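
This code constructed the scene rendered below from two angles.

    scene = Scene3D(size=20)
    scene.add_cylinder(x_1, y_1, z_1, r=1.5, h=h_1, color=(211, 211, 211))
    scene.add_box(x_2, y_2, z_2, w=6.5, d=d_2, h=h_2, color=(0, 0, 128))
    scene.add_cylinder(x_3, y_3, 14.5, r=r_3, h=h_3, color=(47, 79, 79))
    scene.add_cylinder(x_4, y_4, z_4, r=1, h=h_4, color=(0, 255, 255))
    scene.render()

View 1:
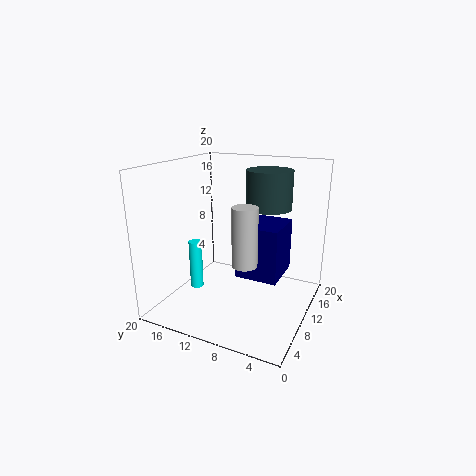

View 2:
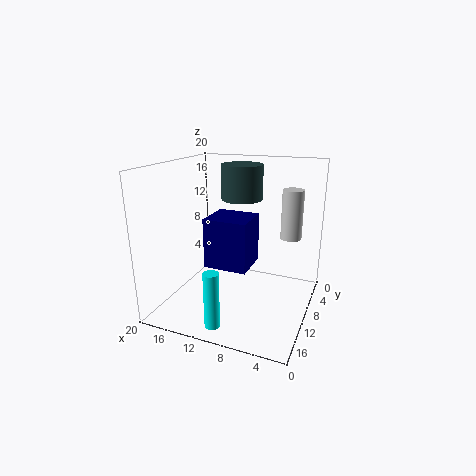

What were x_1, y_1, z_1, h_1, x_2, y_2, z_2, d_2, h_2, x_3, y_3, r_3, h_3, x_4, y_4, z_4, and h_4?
x_1 = 3.5; y_1 = 6; z_1 = 9.5; h_1 = 7; x_2 = 9; y_2 = 4; z_2 = 4.5; d_2 = 6; h_2 = 7.5; x_3 = 11; y_3 = 6; r_3 = 3; h_3 = 5; x_4 = 10.5; y_4 = 17.5; z_4 = 0.5; h_4 = 7.5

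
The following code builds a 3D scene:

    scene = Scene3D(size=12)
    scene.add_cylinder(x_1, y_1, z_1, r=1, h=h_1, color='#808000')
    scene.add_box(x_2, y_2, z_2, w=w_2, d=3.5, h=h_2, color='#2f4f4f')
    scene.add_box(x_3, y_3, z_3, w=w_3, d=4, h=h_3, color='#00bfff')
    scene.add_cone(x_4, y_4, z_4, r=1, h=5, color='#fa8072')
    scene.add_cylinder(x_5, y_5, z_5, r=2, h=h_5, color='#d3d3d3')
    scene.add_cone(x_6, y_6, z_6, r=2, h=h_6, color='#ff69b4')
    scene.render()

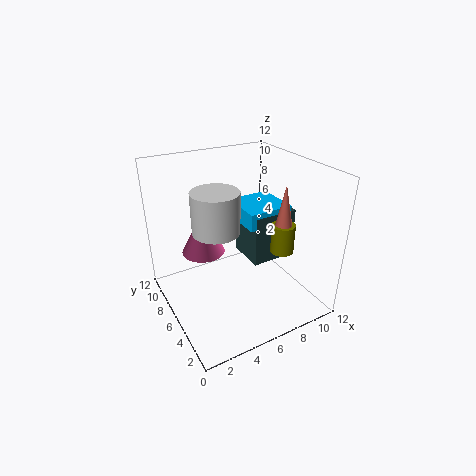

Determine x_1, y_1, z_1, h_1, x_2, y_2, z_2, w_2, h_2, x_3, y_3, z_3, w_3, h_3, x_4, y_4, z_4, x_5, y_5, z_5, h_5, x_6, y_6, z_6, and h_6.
x_1 = 9.5, y_1 = 4.5, z_1 = 4.5, h_1 = 2.5, x_2 = 7.5, y_2 = 5.5, z_2 = 3, w_2 = 4, h_2 = 4.5, x_3 = 7, y_3 = 5.5, z_3 = 6.5, w_3 = 4, h_3 = 1.5, x_4 = 9.5, y_4 = 4.5, z_4 = 5.5, x_5 = 4.5, y_5 = 7, z_5 = 6.5, h_5 = 3.5, x_6 = 4.5, y_6 = 10, z_6 = 3, h_6 = 4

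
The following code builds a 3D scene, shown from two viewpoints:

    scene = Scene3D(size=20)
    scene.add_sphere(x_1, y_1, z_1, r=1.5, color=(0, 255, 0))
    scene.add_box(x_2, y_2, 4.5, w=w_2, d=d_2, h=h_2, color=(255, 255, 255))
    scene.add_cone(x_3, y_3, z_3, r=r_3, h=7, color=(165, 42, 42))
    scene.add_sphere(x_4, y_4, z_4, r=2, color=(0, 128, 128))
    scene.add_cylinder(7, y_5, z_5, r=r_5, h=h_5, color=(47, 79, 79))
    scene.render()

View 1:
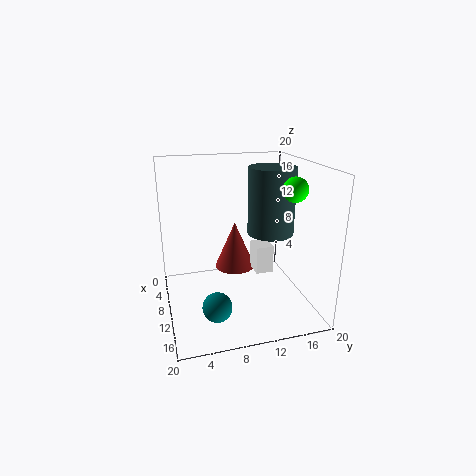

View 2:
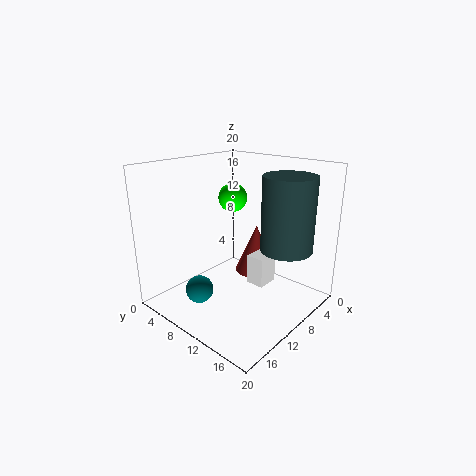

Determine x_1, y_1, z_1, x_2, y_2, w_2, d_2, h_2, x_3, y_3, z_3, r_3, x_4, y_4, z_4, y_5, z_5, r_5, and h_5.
x_1 = 16.5; y_1 = 15; z_1 = 18; x_2 = 8; y_2 = 12.5; w_2 = 3; d_2 = 2.5; h_2 = 4; x_3 = 6.5; y_3 = 10.5; z_3 = 4; r_3 = 3; x_4 = 14; y_4 = 6; z_4 = 2; y_5 = 16; z_5 = 9; r_5 = 3.5; h_5 = 10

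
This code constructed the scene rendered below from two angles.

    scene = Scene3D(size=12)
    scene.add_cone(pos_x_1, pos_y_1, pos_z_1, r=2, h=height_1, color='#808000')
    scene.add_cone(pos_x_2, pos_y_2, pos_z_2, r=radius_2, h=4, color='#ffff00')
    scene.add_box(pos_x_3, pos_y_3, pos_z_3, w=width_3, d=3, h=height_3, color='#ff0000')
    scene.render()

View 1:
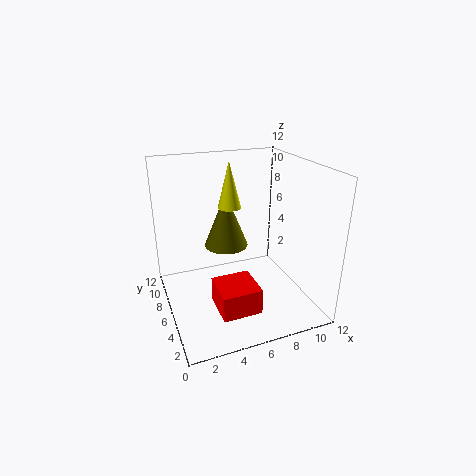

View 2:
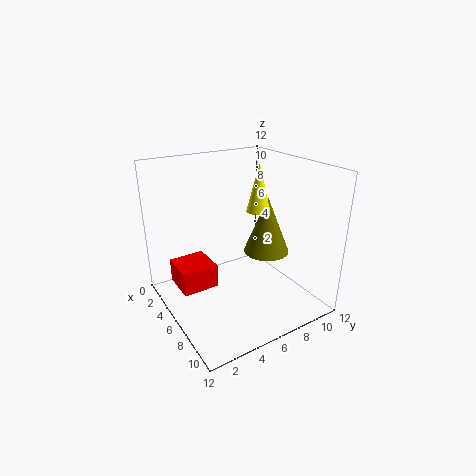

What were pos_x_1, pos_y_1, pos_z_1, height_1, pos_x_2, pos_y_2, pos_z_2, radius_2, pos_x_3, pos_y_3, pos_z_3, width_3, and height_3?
pos_x_1 = 6; pos_y_1 = 9; pos_z_1 = 4; height_1 = 5; pos_x_2 = 6; pos_y_2 = 8; pos_z_2 = 8; radius_2 = 1; pos_x_3 = 3; pos_y_3 = 1; pos_z_3 = 2; width_3 = 3; height_3 = 2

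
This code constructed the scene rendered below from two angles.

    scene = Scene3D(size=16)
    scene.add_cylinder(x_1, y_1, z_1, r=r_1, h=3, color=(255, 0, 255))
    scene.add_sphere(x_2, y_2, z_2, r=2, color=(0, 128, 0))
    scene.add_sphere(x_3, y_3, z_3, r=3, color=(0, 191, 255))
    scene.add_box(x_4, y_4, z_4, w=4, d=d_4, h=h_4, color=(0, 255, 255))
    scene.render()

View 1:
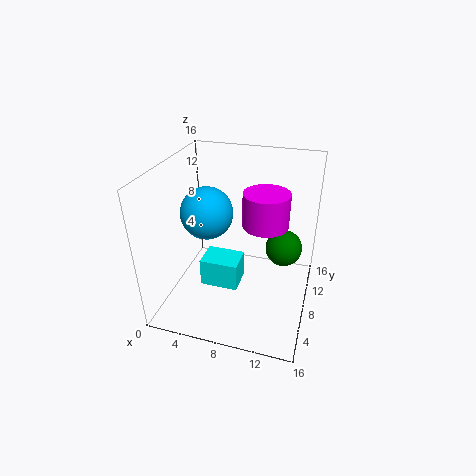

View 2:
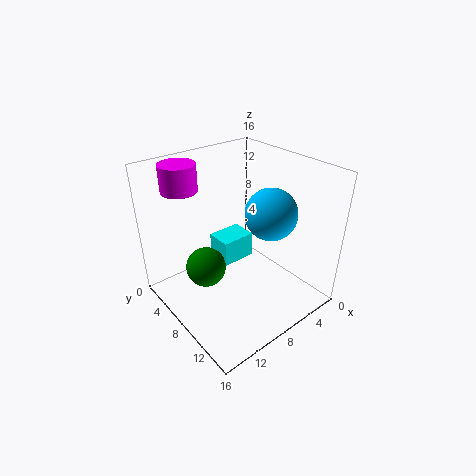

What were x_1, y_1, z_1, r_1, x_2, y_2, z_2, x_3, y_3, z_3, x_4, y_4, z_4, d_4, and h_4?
x_1 = 12; y_1 = 3; z_1 = 13; r_1 = 2; x_2 = 13; y_2 = 9; z_2 = 7; x_3 = 4; y_3 = 9; z_3 = 10; x_4 = 5; y_4 = 4; z_4 = 4; d_4 = 3; h_4 = 3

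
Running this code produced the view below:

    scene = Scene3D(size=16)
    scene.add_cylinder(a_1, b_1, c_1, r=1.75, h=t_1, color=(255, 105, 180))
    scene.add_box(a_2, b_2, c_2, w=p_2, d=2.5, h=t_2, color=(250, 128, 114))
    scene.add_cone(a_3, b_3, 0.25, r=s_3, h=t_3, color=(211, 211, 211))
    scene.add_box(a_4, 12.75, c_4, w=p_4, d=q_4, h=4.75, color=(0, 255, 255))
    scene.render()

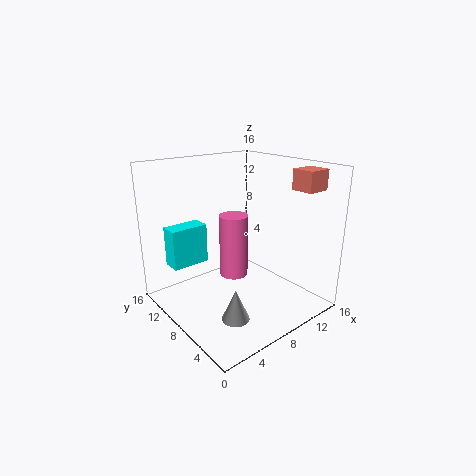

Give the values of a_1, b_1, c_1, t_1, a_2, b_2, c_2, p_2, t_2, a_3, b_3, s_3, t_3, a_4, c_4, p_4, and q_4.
a_1 = 9.75
b_1 = 11
c_1 = 1.75
t_1 = 7.75
a_2 = 13
b_2 = 2.5
c_2 = 13.25
p_2 = 2.75
t_2 = 2.25
a_3 = 5.25
b_3 = 5
s_3 = 1.5
t_3 = 3.5
a_4 = 2.5
c_4 = 3.75
p_4 = 4.5
q_4 = 2.25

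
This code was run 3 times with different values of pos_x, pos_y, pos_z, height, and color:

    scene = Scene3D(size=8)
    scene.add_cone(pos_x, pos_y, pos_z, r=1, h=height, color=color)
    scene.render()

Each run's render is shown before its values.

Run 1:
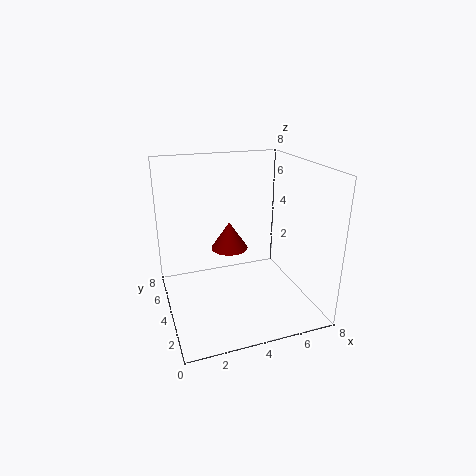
pos_x = 3.5
pos_y = 4
pos_z = 3.5
height = 1.5
color = 'maroon'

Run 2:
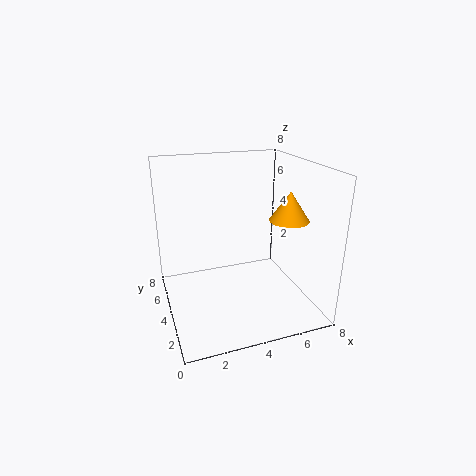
pos_x = 6
pos_y = 2
pos_z = 5.5
height = 1.5
color = 'orange'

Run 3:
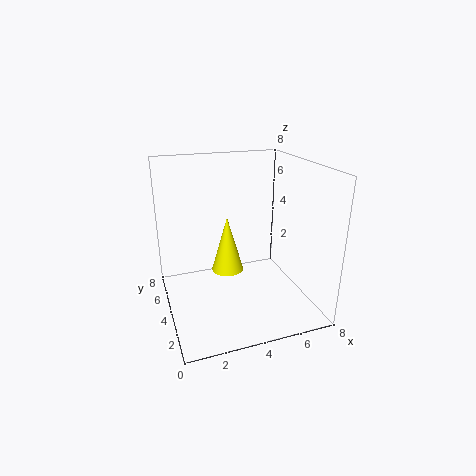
pos_x = 4
pos_y = 6
pos_z = 1
height = 3.5
color = 'yellow'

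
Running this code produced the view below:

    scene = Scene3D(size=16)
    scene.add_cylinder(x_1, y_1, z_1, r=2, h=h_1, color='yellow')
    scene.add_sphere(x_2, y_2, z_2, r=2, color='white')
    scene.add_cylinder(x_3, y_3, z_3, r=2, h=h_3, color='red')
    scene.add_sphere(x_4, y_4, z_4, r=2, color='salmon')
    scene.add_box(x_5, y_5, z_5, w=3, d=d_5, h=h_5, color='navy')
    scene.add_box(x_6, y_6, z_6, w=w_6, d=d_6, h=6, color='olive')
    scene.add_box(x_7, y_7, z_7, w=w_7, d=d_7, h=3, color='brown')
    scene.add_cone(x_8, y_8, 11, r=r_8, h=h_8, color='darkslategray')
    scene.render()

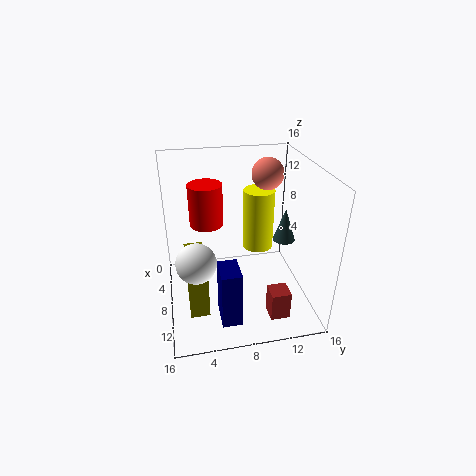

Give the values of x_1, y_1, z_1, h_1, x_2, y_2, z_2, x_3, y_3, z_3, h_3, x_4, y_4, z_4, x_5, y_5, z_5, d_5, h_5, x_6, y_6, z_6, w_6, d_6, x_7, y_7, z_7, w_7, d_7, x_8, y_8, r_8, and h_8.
x_1 = 2; y_1 = 12; z_1 = 3; h_1 = 8; x_2 = 12; y_2 = 3; z_2 = 8; x_3 = 4; y_3 = 5; z_3 = 8; h_3 = 5; x_4 = 2; y_4 = 13; z_4 = 13; x_5 = 12; y_5 = 5; z_5 = 2; d_5 = 2; h_5 = 6; x_6 = 8; y_6 = 2; z_6 = 2; w_6 = 5; d_6 = 2; x_7 = 13; y_7 = 10; z_7 = 2; w_7 = 2; d_7 = 2; x_8 = 14; y_8 = 11; r_8 = 1; h_8 = 3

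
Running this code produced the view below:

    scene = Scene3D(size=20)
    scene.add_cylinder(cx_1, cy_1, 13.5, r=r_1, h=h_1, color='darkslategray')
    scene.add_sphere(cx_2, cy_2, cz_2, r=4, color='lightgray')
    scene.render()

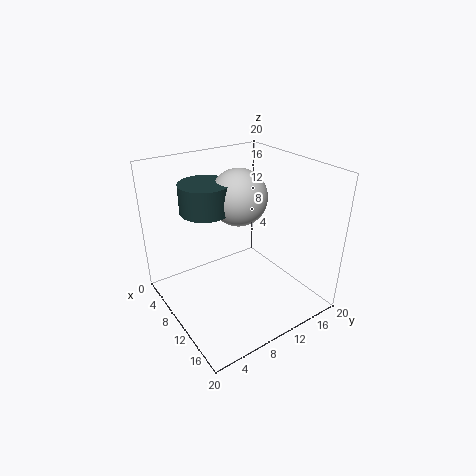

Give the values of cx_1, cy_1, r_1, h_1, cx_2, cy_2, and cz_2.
cx_1 = 6.5; cy_1 = 7; r_1 = 3.5; h_1 = 4; cx_2 = 8; cy_2 = 11.5; cz_2 = 15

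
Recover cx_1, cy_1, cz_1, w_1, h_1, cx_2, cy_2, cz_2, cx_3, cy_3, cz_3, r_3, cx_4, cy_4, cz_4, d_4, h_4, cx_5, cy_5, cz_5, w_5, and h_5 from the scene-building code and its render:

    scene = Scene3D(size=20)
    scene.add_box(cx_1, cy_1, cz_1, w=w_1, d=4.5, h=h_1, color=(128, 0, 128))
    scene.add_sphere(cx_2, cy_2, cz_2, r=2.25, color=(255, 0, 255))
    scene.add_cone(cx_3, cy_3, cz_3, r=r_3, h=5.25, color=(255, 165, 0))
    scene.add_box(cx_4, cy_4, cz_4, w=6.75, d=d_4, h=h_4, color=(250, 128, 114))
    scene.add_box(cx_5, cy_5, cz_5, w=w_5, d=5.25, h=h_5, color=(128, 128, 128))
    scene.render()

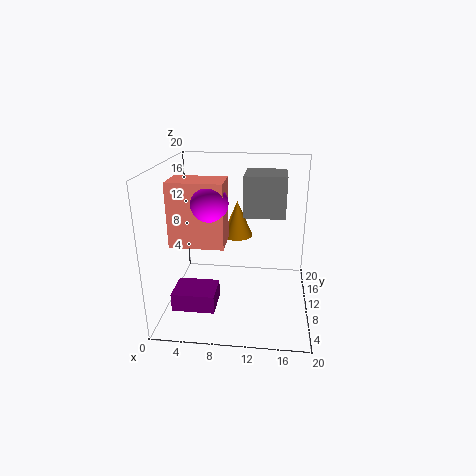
cx_1 = 1.75; cy_1 = 4; cz_1 = 1.5; w_1 = 5.75; h_1 = 2.5; cx_2 = 7.25; cy_2 = 4.75; cz_2 = 16.5; cx_3 = 9.5; cy_3 = 13.5; cz_3 = 9; r_3 = 2.25; cx_4 = 2.25; cy_4 = 3.75; cz_4 = 11; d_4 = 4.25; h_4 = 8; cx_5 = 11; cy_5 = 7; cz_5 = 14; w_5 = 5.25; h_5 = 5.25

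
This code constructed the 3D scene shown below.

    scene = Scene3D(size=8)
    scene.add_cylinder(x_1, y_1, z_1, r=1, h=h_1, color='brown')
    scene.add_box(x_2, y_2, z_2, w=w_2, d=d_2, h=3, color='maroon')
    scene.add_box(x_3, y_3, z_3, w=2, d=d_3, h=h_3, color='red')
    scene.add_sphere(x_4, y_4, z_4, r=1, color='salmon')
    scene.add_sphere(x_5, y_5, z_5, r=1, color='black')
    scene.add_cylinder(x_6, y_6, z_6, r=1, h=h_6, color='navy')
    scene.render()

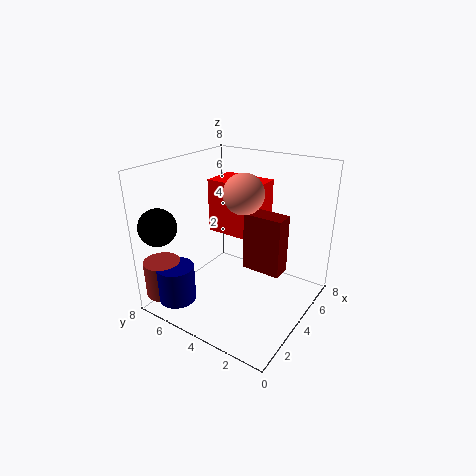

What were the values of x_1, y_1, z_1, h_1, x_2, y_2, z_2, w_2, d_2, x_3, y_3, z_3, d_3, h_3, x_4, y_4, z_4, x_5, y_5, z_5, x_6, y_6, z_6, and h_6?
x_1 = 1; y_1 = 7; z_1 = 1; h_1 = 2; x_2 = 3; y_2 = 1; z_2 = 3; w_2 = 1; d_2 = 2; x_3 = 4; y_3 = 3; z_3 = 4; d_3 = 3; h_3 = 3; x_4 = 3; y_4 = 3; z_4 = 7; x_5 = 1; y_5 = 7; z_5 = 5; x_6 = 1; y_6 = 6; z_6 = 1; h_6 = 2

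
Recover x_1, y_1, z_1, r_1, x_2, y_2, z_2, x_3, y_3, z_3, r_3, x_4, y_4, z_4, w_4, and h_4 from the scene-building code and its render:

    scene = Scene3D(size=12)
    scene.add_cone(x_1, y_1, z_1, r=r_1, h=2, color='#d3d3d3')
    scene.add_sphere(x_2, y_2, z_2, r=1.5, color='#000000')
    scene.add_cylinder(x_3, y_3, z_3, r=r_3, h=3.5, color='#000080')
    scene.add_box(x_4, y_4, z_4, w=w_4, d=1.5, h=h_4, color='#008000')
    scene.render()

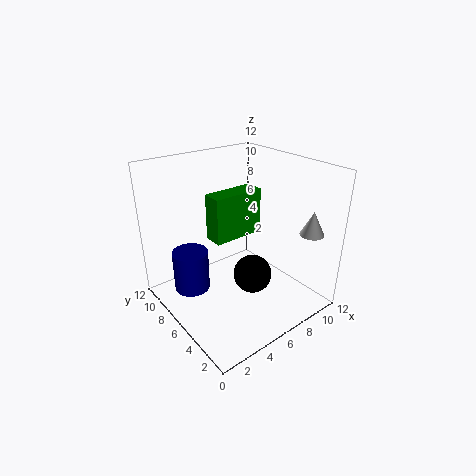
x_1 = 10.5, y_1 = 2, z_1 = 6.5, r_1 = 1, x_2 = 5.5, y_2 = 3.5, z_2 = 4, x_3 = 2.5, y_3 = 8, z_3 = 1.5, r_3 = 1.5, x_4 = 3, y_4 = 4.5, z_4 = 7, w_4 = 4, h_4 = 3.5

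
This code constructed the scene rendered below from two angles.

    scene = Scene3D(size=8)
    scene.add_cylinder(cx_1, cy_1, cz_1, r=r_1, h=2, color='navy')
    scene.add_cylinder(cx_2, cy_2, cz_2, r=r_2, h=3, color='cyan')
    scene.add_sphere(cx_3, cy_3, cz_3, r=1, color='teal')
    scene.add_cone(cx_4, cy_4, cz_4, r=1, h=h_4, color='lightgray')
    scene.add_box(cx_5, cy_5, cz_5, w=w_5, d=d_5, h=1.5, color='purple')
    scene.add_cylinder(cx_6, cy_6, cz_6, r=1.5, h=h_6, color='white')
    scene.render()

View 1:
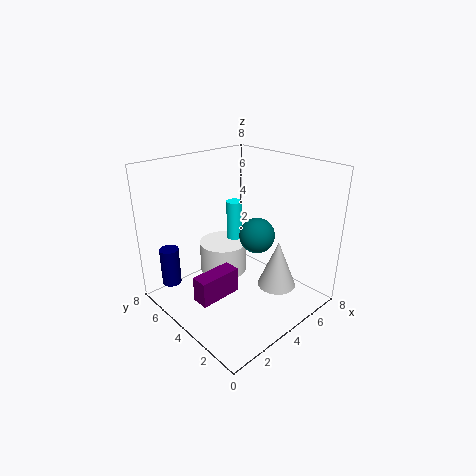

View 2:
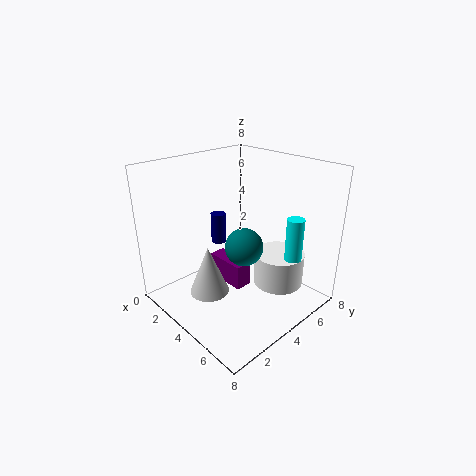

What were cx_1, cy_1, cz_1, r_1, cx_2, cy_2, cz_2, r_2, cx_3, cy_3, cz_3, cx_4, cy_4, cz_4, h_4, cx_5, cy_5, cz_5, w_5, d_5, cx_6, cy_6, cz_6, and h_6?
cx_1 = 0.5, cy_1 = 5.5, cz_1 = 2, r_1 = 0.5, cx_2 = 6, cy_2 = 6.5, cz_2 = 2, r_2 = 0.5, cx_3 = 5, cy_3 = 3.5, cz_3 = 4, cx_4 = 4.5, cy_4 = 1.5, cz_4 = 2, h_4 = 2.5, cx_5 = 1.5, cy_5 = 4, cz_5 = 0.5, w_5 = 2.5, d_5 = 1, cx_6 = 5, cy_6 = 6.5, cz_6 = 0.5, h_6 = 2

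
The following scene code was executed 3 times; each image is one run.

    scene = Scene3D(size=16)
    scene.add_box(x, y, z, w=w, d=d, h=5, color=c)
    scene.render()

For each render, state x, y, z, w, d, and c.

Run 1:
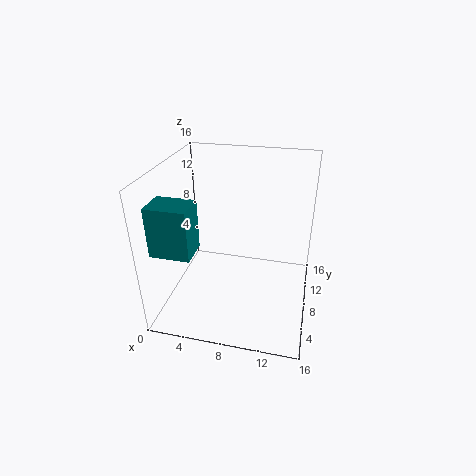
x = 1, y = 1, z = 9, w = 4, d = 3, c = 'teal'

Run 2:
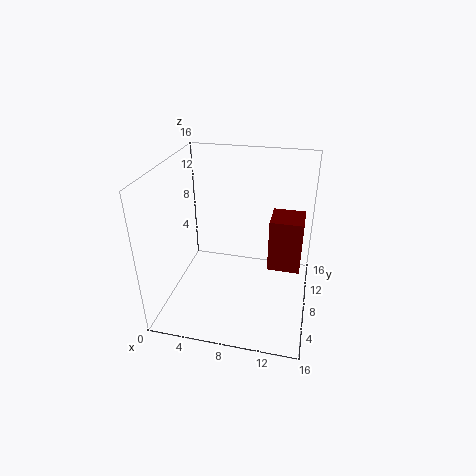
x = 12, y = 3, z = 8, w = 3, d = 3, c = 'maroon'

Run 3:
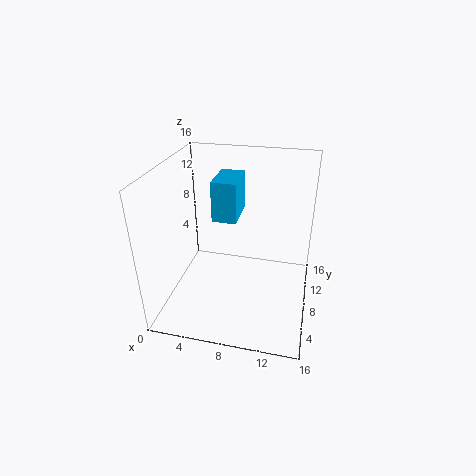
x = 4, y = 11, z = 8, w = 3, d = 5, c = 'deepskyblue'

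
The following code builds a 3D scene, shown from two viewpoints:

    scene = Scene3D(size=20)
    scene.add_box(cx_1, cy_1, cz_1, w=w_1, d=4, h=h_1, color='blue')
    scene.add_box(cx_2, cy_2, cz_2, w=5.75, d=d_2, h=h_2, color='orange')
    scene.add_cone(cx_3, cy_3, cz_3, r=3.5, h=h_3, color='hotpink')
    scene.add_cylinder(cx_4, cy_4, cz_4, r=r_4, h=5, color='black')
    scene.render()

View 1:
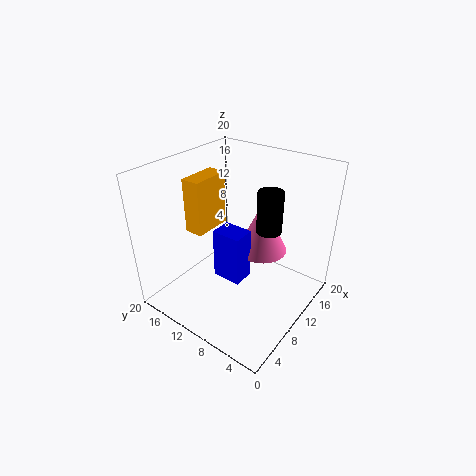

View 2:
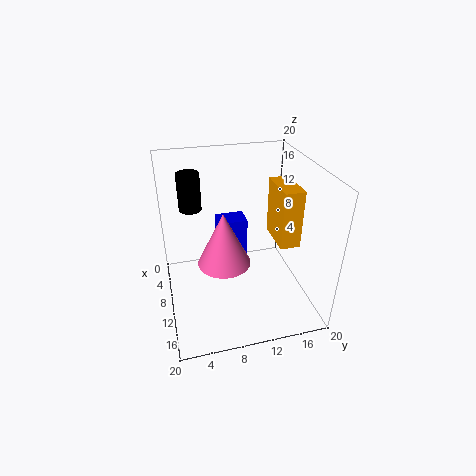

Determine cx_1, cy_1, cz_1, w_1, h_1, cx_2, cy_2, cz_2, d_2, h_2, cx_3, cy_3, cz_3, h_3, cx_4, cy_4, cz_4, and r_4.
cx_1 = 6.5, cy_1 = 7.5, cz_1 = 5.25, w_1 = 3, h_1 = 7, cx_2 = 7.75, cy_2 = 15, cz_2 = 9.5, d_2 = 2.75, h_2 = 8, cx_3 = 12.25, cy_3 = 7.5, cz_3 = 8, h_3 = 7.25, cx_4 = 8, cy_4 = 4, cz_4 = 14.25, r_4 = 1.5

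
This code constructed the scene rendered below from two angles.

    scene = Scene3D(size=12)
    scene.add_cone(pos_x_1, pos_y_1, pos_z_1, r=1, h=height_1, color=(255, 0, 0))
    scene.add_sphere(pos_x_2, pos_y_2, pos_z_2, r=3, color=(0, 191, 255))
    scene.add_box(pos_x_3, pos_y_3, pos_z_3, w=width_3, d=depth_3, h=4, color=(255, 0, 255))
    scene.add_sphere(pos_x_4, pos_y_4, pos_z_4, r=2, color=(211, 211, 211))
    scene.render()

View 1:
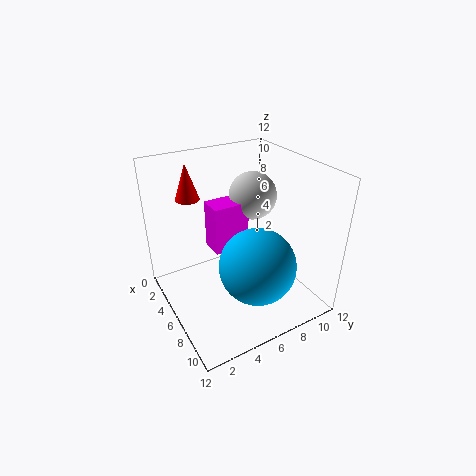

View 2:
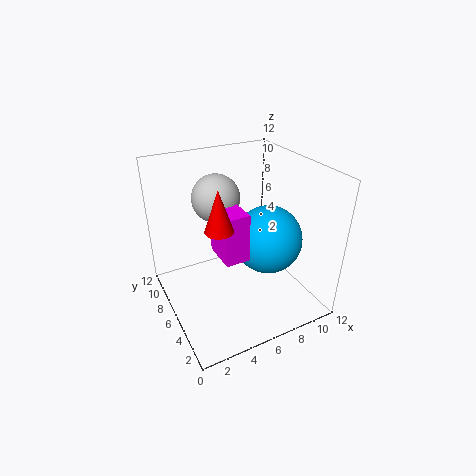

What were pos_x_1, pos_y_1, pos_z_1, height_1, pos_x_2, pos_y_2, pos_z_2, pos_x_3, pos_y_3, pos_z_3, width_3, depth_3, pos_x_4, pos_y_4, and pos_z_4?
pos_x_1 = 3
pos_y_1 = 3
pos_z_1 = 9
height_1 = 3
pos_x_2 = 9
pos_y_2 = 6
pos_z_2 = 5
pos_x_3 = 4
pos_y_3 = 4
pos_z_3 = 5
width_3 = 2
depth_3 = 3
pos_x_4 = 5
pos_y_4 = 8
pos_z_4 = 9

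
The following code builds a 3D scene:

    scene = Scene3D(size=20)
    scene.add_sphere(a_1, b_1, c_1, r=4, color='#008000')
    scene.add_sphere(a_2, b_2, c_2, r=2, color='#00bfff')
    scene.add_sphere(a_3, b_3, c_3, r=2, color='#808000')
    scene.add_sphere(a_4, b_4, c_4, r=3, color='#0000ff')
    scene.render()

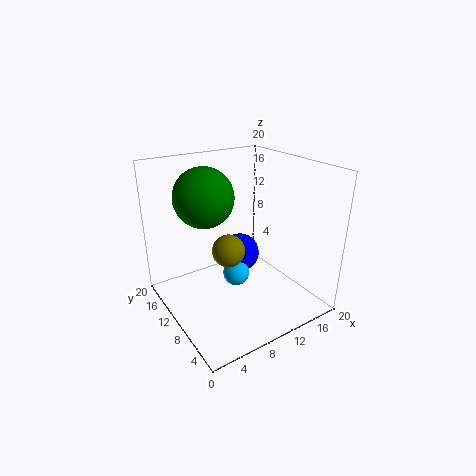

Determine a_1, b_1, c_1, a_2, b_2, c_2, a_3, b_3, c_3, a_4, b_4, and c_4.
a_1 = 6
b_1 = 12
c_1 = 16
a_2 = 11
b_2 = 12
c_2 = 3
a_3 = 6
b_3 = 6
c_3 = 11
a_4 = 13
b_4 = 14
c_4 = 5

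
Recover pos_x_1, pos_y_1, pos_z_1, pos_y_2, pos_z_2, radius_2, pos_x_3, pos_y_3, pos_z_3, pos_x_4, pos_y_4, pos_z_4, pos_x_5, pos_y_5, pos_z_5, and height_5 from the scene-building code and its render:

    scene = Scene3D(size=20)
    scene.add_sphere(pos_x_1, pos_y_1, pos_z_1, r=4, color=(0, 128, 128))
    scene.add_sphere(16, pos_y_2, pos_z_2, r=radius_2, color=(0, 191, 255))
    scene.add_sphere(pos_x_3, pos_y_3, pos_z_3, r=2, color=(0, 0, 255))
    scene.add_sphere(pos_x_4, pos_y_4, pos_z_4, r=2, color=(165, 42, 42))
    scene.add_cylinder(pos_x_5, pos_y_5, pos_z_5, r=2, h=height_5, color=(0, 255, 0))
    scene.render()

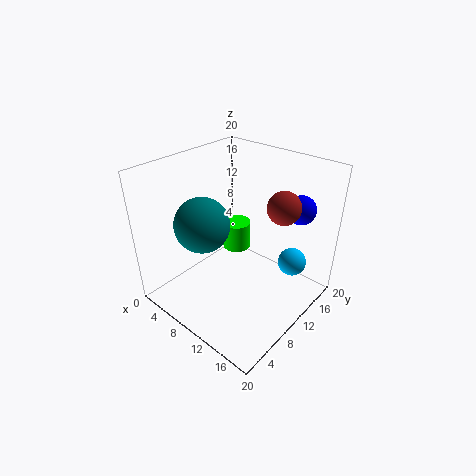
pos_x_1 = 5, pos_y_1 = 8, pos_z_1 = 11, pos_y_2 = 15, pos_z_2 = 6, radius_2 = 2, pos_x_3 = 16, pos_y_3 = 16, pos_z_3 = 14, pos_x_4 = 17, pos_y_4 = 10, pos_z_4 = 17, pos_x_5 = 8, pos_y_5 = 12, pos_z_5 = 7, height_5 = 4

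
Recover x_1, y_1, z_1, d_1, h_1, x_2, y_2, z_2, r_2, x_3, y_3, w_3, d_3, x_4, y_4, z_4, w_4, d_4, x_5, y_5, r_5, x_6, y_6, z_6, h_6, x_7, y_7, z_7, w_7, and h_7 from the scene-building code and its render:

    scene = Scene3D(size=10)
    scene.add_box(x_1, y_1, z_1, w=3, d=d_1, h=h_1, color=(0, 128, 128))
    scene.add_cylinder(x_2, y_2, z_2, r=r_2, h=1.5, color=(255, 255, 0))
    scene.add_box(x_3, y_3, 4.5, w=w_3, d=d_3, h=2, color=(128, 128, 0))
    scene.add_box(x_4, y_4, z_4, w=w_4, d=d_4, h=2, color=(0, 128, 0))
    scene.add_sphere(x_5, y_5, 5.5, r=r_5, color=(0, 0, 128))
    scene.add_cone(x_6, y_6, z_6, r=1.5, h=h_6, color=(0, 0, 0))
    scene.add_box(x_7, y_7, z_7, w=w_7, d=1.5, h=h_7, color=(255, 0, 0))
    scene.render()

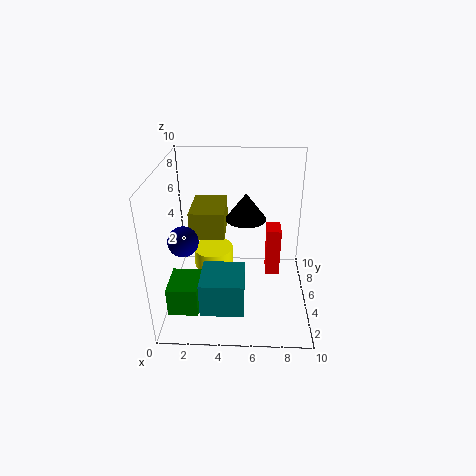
x_1 = 2.5, y_1 = 2, z_1 = 0.5, d_1 = 3, h_1 = 2.5, x_2 = 3, y_2 = 7, z_2 = 1.5, r_2 = 1.5, x_3 = 1.5, y_3 = 5.5, w_3 = 2.5, d_3 = 3.5, x_4 = 0.5, y_4 = 1.5, z_4 = 1, w_4 = 2, d_4 = 2.5, x_5 = 1.5, y_5 = 3.5, r_5 = 1, x_6 = 5.5, y_6 = 7, z_6 = 5.5, h_6 = 2, x_7 = 7, y_7 = 5, z_7 = 2, w_7 = 1, h_7 = 3.5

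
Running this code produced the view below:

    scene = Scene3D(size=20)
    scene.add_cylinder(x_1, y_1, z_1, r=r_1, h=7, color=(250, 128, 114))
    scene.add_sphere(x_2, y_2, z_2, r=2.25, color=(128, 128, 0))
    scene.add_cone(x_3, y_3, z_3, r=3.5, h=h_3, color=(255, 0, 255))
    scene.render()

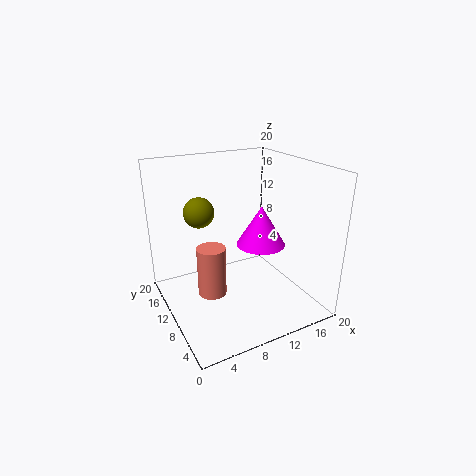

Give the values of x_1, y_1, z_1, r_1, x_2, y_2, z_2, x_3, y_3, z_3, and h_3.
x_1 = 6
y_1 = 10.25
z_1 = 2.25
r_1 = 2
x_2 = 6.5
y_2 = 15.5
z_2 = 12.5
x_3 = 13.75
y_3 = 10
z_3 = 8.25
h_3 = 5.75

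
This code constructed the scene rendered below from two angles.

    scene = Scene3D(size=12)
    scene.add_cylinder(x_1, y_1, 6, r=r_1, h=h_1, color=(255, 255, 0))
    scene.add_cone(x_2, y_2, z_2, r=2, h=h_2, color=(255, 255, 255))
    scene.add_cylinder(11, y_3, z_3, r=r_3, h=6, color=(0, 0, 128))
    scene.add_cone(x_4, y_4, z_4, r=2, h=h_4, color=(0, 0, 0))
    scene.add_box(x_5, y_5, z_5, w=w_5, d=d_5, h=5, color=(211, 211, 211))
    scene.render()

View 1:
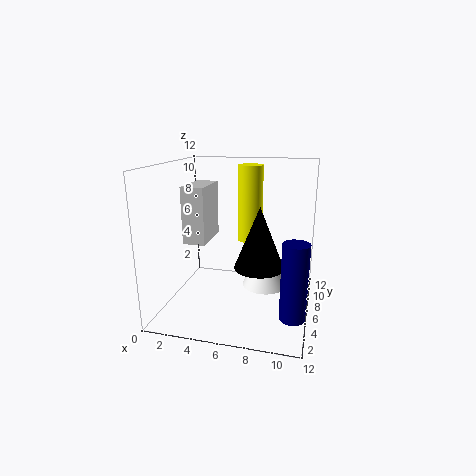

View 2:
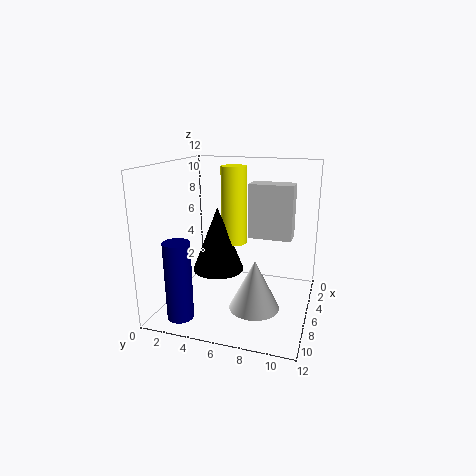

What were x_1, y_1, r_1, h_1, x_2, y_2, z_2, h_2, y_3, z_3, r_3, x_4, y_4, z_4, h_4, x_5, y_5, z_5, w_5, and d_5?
x_1 = 7
y_1 = 6
r_1 = 1
h_1 = 6
x_2 = 8
y_2 = 8
z_2 = 1
h_2 = 4
y_3 = 3
z_3 = 1
r_3 = 1
x_4 = 8
y_4 = 5
z_4 = 4
h_4 = 5
x_5 = 1
y_5 = 6
z_5 = 5
w_5 = 2
d_5 = 4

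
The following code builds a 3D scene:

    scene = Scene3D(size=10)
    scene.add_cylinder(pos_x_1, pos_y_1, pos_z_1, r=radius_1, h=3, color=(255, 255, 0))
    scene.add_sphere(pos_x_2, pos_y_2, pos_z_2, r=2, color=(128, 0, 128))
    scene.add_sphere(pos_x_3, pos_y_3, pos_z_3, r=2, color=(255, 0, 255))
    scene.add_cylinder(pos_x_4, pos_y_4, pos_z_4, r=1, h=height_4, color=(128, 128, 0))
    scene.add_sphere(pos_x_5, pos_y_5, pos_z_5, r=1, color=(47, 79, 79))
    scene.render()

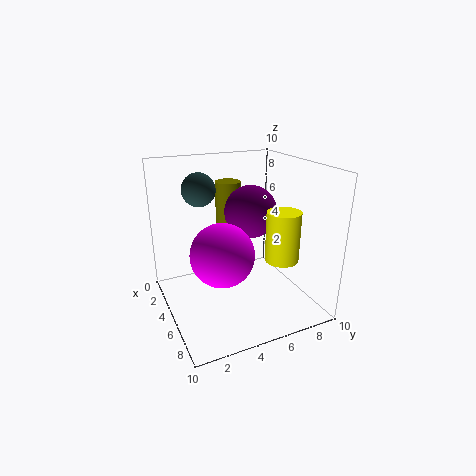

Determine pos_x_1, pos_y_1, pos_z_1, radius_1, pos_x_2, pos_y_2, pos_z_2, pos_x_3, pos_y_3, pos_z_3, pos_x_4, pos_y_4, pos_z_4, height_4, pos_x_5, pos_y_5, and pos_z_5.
pos_x_1 = 9
pos_y_1 = 6
pos_z_1 = 5
radius_1 = 1
pos_x_2 = 3
pos_y_2 = 7
pos_z_2 = 6
pos_x_3 = 7
pos_y_3 = 3
pos_z_3 = 5
pos_x_4 = 1
pos_y_4 = 6
pos_z_4 = 4
height_4 = 4
pos_x_5 = 6
pos_y_5 = 2
pos_z_5 = 9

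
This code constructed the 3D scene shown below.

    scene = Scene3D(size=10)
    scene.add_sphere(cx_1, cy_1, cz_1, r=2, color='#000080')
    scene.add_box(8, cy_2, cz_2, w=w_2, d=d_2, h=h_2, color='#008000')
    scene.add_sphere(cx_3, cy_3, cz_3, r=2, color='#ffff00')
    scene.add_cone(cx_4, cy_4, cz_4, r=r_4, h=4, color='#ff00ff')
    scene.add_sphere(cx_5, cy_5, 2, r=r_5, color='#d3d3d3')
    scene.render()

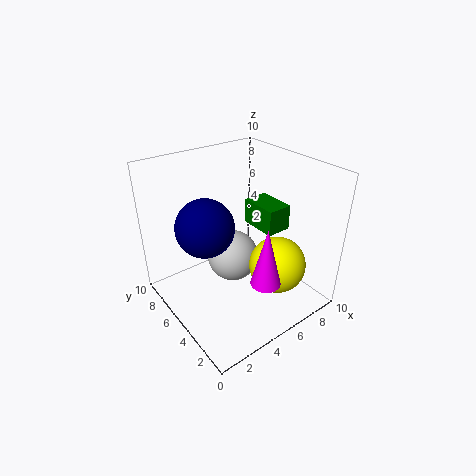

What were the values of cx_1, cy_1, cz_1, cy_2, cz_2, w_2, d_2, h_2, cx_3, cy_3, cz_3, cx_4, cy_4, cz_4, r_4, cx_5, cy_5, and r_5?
cx_1 = 3; cy_1 = 6; cz_1 = 6; cy_2 = 5; cz_2 = 4; w_2 = 2; d_2 = 3; h_2 = 2; cx_3 = 7; cy_3 = 3; cz_3 = 3; cx_4 = 5; cy_4 = 2; cz_4 = 3; r_4 = 1; cx_5 = 6; cy_5 = 7; r_5 = 2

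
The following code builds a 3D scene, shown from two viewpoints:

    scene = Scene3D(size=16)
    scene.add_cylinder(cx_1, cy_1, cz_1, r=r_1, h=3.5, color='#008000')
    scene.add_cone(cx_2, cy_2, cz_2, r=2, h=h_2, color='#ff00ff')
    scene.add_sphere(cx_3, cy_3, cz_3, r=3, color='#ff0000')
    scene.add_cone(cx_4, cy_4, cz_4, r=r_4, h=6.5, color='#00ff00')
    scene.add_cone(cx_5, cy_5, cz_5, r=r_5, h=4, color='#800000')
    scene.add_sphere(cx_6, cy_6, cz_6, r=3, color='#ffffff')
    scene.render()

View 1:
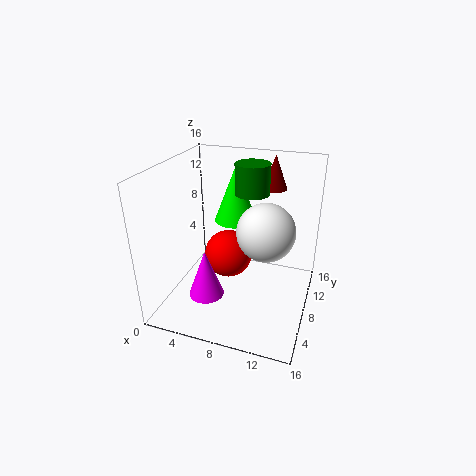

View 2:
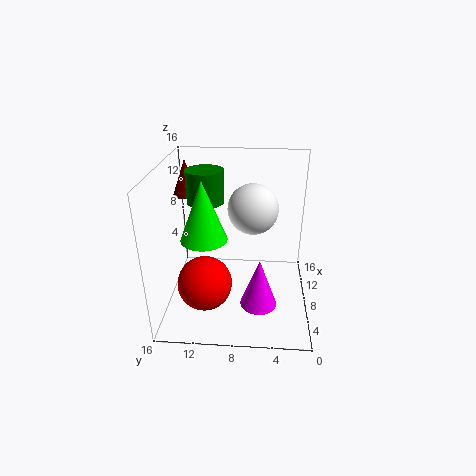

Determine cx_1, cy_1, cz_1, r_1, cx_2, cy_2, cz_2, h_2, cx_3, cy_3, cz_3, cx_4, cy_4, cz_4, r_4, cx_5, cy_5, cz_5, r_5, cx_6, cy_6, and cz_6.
cx_1 = 8.5; cy_1 = 11.5; cz_1 = 12; r_1 = 2; cx_2 = 5; cy_2 = 5.5; cz_2 = 1.5; h_2 = 5.5; cx_3 = 5.5; cy_3 = 11.5; cz_3 = 3.5; cx_4 = 6.5; cy_4 = 11.5; cz_4 = 8.5; r_4 = 2.5; cx_5 = 10.5; cy_5 = 14; cz_5 = 12; r_5 = 1.5; cx_6 = 11.5; cy_6 = 6.5; cz_6 = 10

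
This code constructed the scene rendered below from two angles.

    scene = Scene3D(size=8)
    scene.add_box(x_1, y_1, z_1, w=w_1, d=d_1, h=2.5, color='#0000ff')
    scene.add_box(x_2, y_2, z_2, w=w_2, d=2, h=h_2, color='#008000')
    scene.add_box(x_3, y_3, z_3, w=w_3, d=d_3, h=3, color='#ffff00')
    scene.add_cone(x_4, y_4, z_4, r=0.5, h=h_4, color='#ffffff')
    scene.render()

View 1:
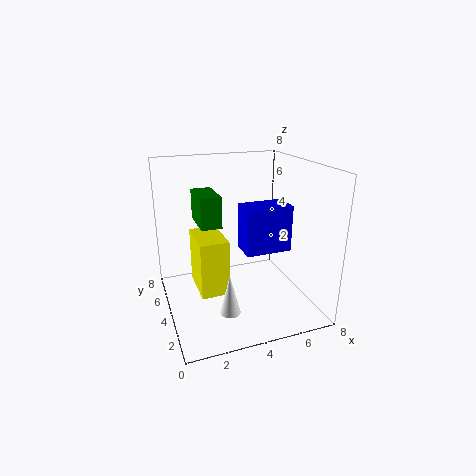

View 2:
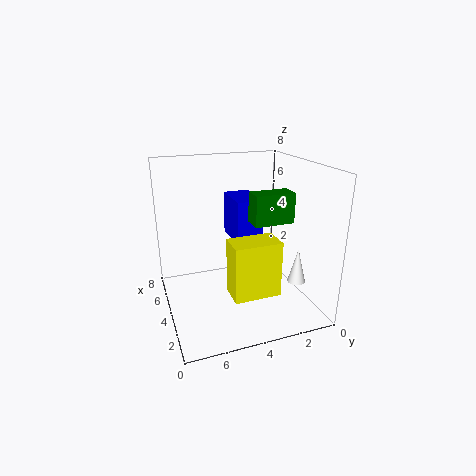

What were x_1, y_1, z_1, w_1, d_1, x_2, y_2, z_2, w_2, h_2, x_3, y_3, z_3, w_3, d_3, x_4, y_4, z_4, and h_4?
x_1 = 4, y_1 = 2.5, z_1 = 3.5, w_1 = 2.5, d_1 = 1.5, x_2 = 1.5, y_2 = 2, z_2 = 5.5, w_2 = 1, h_2 = 1.5, x_3 = 1.5, y_3 = 2.5, z_3 = 1.5, w_3 = 1.5, d_3 = 2.5, x_4 = 2.5, y_4 = 1, z_4 = 1.5, h_4 = 2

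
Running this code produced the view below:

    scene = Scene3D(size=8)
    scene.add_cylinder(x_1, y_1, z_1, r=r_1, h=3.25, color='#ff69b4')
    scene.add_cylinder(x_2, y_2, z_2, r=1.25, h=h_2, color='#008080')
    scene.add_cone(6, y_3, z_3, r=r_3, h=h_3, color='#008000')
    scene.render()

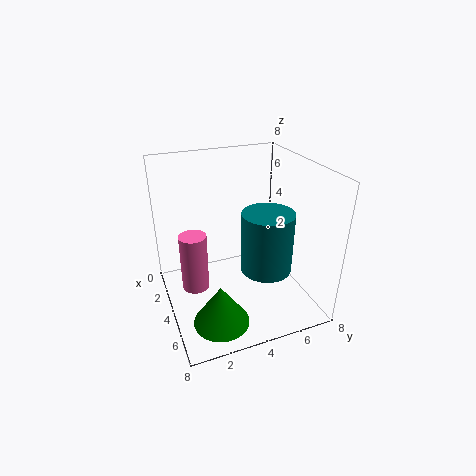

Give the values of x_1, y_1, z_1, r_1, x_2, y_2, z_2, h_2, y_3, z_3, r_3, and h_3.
x_1 = 3.75; y_1 = 1.5; z_1 = 1.25; r_1 = 0.75; x_2 = 6.5; y_2 = 4.5; z_2 = 3.5; h_2 = 3; y_3 = 2.25; z_3 = 0.25; r_3 = 1.5; h_3 = 2.25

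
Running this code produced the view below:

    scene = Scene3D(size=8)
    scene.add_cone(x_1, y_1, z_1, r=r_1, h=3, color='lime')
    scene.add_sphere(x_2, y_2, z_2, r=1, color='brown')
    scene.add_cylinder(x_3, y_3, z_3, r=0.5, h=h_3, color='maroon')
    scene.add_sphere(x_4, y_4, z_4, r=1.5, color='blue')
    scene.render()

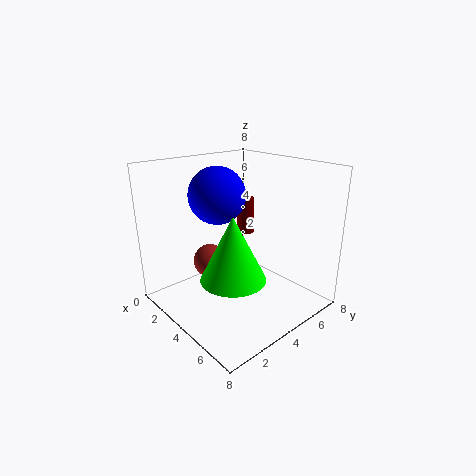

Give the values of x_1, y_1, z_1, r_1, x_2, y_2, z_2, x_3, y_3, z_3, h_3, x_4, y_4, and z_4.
x_1 = 6.5; y_1 = 1.5; z_1 = 3.5; r_1 = 1.5; x_2 = 2; y_2 = 3.5; z_2 = 2; x_3 = 3.5; y_3 = 5; z_3 = 4; h_3 = 2; x_4 = 3.5; y_4 = 3; z_4 = 6.5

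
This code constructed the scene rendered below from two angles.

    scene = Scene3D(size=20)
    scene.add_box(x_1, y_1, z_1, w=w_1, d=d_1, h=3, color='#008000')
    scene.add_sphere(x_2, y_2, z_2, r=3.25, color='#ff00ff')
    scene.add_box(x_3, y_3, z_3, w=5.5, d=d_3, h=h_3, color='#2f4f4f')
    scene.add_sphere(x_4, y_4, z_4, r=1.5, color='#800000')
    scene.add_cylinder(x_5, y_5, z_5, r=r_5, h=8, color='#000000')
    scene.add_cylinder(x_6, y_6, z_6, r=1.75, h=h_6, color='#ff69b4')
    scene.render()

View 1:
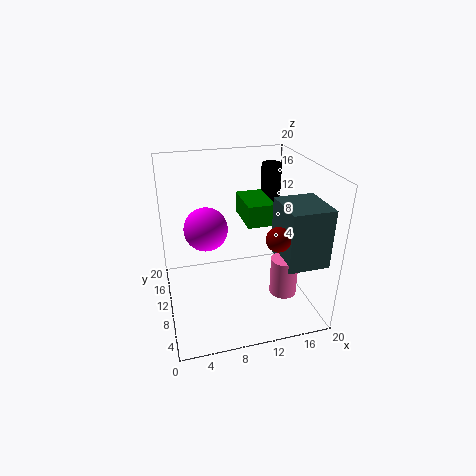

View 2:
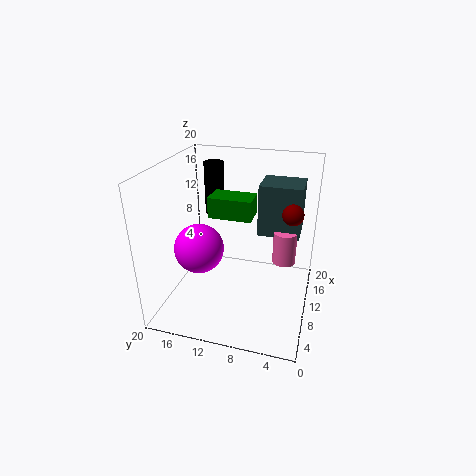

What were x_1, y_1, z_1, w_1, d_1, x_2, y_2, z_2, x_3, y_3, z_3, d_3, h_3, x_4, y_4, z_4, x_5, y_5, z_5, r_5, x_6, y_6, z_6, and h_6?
x_1 = 11; y_1 = 8.5; z_1 = 12; w_1 = 3.75; d_1 = 6.25; x_2 = 6.25; y_2 = 14.25; z_2 = 9.75; x_3 = 14.25; y_3 = 2; z_3 = 8.5; d_3 = 6.25; h_3 = 7.75; x_4 = 13; y_4 = 3; z_4 = 13; x_5 = 16.75; y_5 = 15.75; z_5 = 10.5; r_5 = 1.5; x_6 = 14.5; y_6 = 4; z_6 = 4.5; h_6 = 5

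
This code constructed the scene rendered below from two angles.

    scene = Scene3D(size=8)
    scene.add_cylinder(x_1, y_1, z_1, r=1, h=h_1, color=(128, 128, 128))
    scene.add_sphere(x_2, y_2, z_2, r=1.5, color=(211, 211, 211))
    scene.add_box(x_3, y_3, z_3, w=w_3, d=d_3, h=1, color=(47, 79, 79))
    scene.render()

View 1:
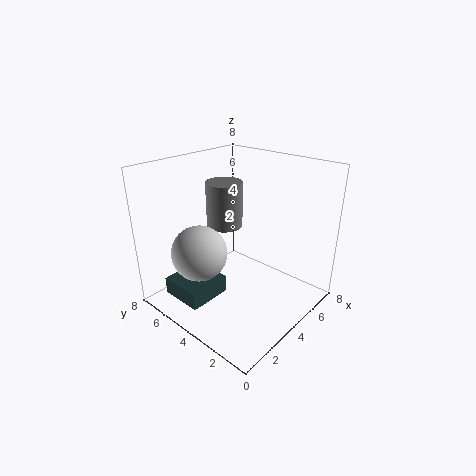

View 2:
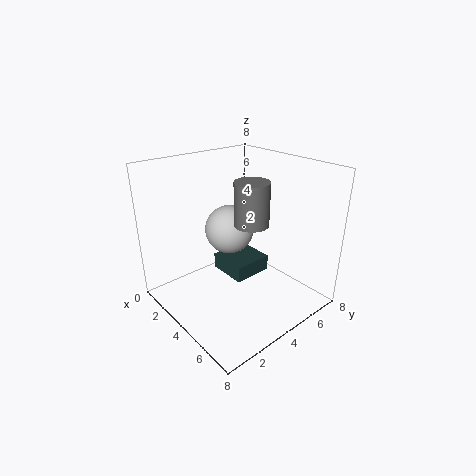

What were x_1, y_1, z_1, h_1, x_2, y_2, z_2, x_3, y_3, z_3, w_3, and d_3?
x_1 = 4
y_1 = 5
z_1 = 4.5
h_1 = 2.5
x_2 = 2
y_2 = 5
z_2 = 3.5
x_3 = 1
y_3 = 4.5
z_3 = 0.5
w_3 = 2.5
d_3 = 2.5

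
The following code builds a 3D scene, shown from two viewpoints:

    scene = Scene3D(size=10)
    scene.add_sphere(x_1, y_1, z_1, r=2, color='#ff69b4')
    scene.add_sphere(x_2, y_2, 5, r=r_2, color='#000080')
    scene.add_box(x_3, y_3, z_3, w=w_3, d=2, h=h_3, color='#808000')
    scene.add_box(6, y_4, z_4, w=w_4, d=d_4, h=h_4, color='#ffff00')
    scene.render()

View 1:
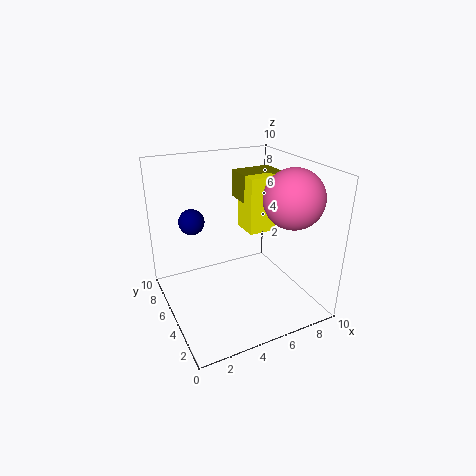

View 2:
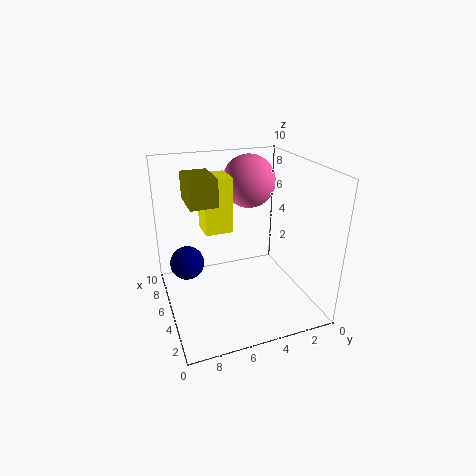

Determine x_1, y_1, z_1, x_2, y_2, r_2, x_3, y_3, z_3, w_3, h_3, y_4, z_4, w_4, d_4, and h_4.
x_1 = 8, y_1 = 3, z_1 = 8, x_2 = 3, y_2 = 9, r_2 = 1, x_3 = 6, y_3 = 6, z_3 = 7, w_3 = 3, h_3 = 2, y_4 = 5, z_4 = 5, w_4 = 2, d_4 = 2, h_4 = 4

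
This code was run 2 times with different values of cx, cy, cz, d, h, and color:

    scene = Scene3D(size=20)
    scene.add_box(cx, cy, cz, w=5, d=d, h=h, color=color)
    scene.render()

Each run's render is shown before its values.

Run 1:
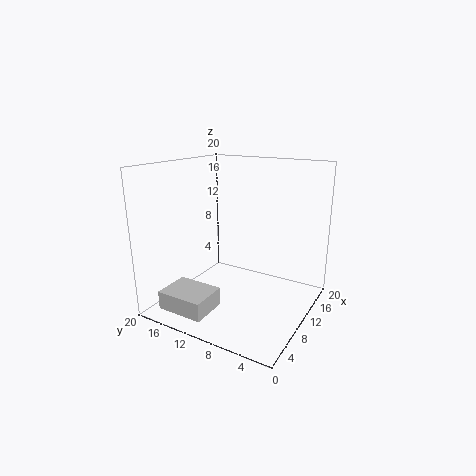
cx = 1, cy = 10.5, cz = 1.5, d = 6.5, h = 2.5, color = 'lightgray'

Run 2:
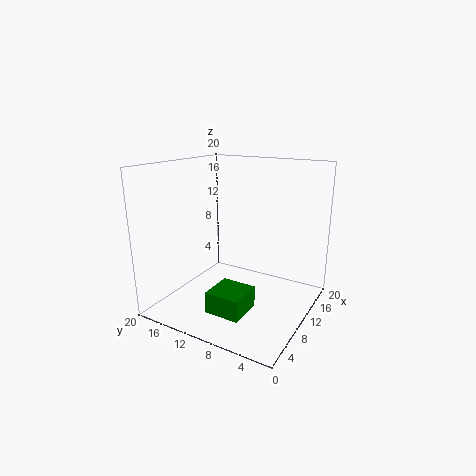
cx = 4.5, cy = 7, cz = 0.5, d = 5, h = 3, color = 'green'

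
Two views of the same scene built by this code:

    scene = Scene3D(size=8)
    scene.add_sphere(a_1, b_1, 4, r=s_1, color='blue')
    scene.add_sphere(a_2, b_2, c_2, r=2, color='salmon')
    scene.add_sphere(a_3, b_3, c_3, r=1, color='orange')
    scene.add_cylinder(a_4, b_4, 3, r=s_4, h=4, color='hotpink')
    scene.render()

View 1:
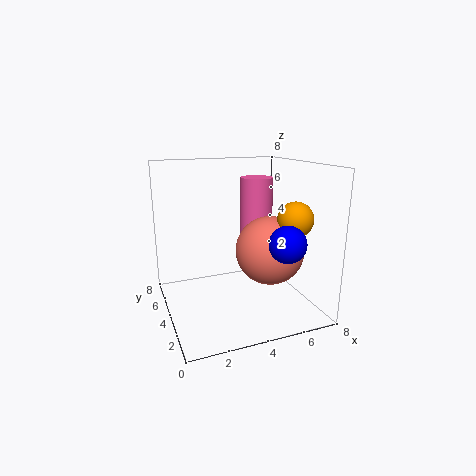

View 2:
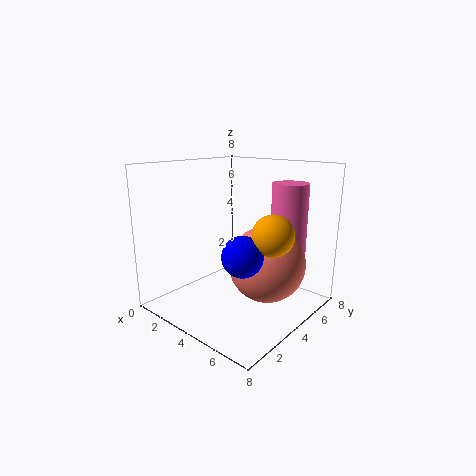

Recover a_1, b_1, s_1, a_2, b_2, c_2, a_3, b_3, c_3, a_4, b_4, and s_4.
a_1 = 6; b_1 = 2; s_1 = 1; a_2 = 6; b_2 = 4; c_2 = 3; a_3 = 7; b_3 = 3; c_3 = 5; a_4 = 6; b_4 = 6; s_4 = 1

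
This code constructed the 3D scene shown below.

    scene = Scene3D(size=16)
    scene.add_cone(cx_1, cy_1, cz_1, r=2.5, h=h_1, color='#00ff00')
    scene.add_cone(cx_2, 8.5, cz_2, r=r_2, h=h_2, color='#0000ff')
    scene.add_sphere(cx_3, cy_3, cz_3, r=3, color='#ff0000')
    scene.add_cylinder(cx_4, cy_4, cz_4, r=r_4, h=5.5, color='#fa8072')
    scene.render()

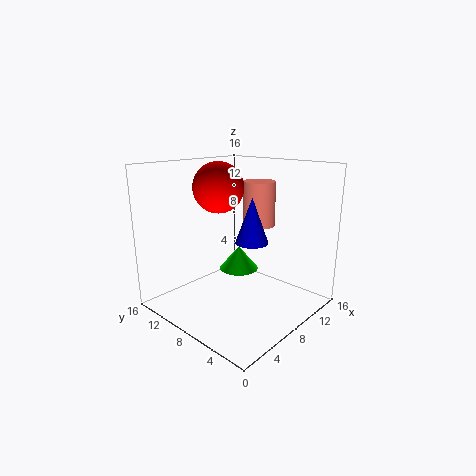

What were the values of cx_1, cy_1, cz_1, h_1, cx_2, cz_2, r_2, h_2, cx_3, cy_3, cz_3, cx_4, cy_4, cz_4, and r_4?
cx_1 = 12
cy_1 = 11.5
cz_1 = 2
h_1 = 3
cx_2 = 11
cz_2 = 6.5
r_2 = 2
h_2 = 5.5
cx_3 = 9
cy_3 = 12
cz_3 = 13
cx_4 = 13.5
cy_4 = 9.5
cz_4 = 8
r_4 = 2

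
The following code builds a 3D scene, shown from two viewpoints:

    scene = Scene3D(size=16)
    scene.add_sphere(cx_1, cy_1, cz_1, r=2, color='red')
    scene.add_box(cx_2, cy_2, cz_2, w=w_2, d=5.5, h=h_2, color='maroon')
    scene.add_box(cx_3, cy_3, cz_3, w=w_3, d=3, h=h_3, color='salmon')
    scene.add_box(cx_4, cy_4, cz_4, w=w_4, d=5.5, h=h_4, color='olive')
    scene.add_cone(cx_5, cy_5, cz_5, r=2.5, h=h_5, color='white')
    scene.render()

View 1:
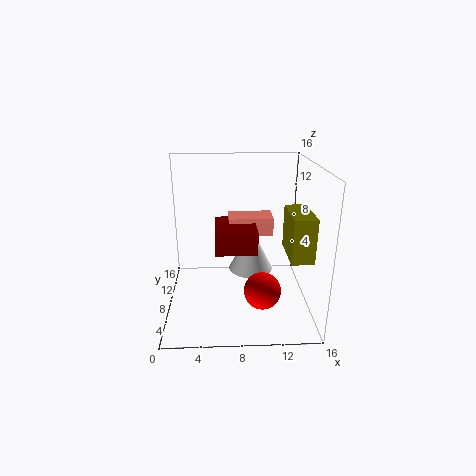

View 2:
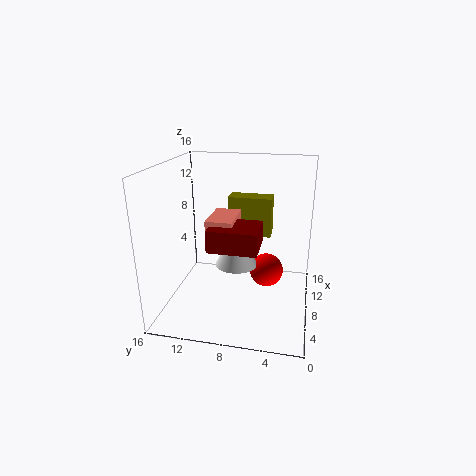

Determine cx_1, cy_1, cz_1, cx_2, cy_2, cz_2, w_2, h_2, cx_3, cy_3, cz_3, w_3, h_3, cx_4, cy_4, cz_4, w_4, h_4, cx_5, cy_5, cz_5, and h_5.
cx_1 = 10.5
cy_1 = 5
cz_1 = 3
cx_2 = 5.5
cy_2 = 5.5
cz_2 = 7
w_2 = 4.5
h_2 = 2.5
cx_3 = 7
cy_3 = 8.5
cz_3 = 8
w_3 = 5
h_3 = 2
cx_4 = 13.5
cy_4 = 5
cz_4 = 6
w_4 = 2.5
h_4 = 5
cx_5 = 9.5
cy_5 = 8.5
cz_5 = 4
h_5 = 5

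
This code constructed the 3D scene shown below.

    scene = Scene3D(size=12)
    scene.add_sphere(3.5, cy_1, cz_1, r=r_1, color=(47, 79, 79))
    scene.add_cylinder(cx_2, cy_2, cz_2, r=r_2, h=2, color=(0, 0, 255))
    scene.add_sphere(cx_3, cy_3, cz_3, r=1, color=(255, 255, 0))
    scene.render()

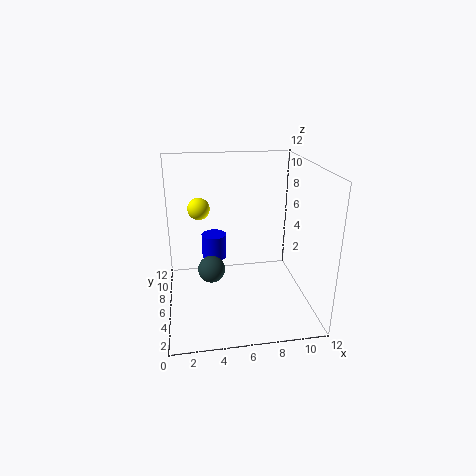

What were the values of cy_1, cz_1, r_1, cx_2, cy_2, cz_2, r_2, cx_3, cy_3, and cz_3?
cy_1 = 3, cz_1 = 5, r_1 = 1, cx_2 = 4, cy_2 = 6, cz_2 = 4.5, r_2 = 1, cx_3 = 3, cy_3 = 9.5, cz_3 = 7.5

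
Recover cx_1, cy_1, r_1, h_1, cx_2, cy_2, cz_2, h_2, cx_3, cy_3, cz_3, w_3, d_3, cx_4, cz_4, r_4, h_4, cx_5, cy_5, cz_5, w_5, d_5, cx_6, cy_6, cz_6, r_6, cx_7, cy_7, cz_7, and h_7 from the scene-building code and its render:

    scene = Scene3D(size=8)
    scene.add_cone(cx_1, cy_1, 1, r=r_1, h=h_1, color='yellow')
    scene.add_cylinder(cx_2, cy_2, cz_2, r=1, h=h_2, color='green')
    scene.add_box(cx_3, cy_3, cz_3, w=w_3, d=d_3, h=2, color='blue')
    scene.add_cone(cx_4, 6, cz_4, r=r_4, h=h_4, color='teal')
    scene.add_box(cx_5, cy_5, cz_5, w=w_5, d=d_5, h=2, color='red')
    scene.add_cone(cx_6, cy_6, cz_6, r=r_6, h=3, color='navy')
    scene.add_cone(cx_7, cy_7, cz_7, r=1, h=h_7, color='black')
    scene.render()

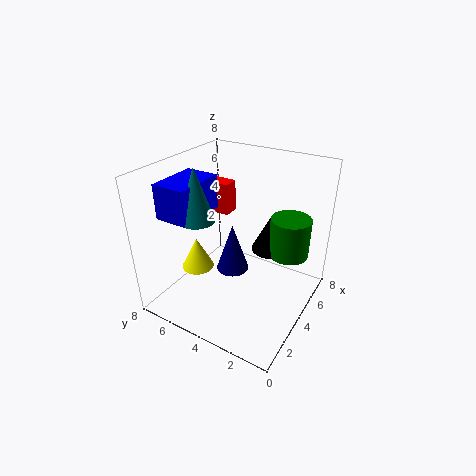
cx_1 = 4, cy_1 = 7, r_1 = 1, h_1 = 2, cx_2 = 4, cy_2 = 1, cz_2 = 4, h_2 = 2, cx_3 = 2, cy_3 = 6, cz_3 = 5, w_3 = 3, d_3 = 2, cx_4 = 3, cz_4 = 5, r_4 = 1, h_4 = 3, cx_5 = 6, cy_5 = 6, cz_5 = 4, w_5 = 1, d_5 = 2, cx_6 = 5, cy_6 = 5, cz_6 = 1, r_6 = 1, cx_7 = 4, cy_7 = 2, cz_7 = 4, h_7 = 2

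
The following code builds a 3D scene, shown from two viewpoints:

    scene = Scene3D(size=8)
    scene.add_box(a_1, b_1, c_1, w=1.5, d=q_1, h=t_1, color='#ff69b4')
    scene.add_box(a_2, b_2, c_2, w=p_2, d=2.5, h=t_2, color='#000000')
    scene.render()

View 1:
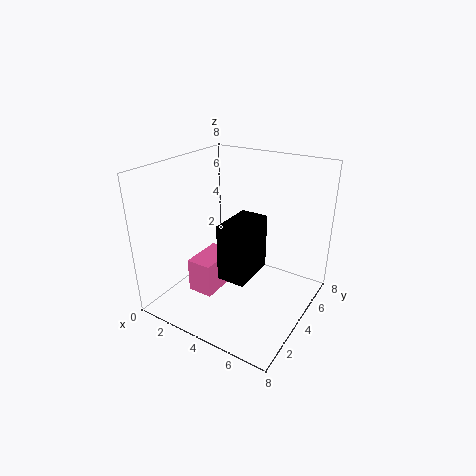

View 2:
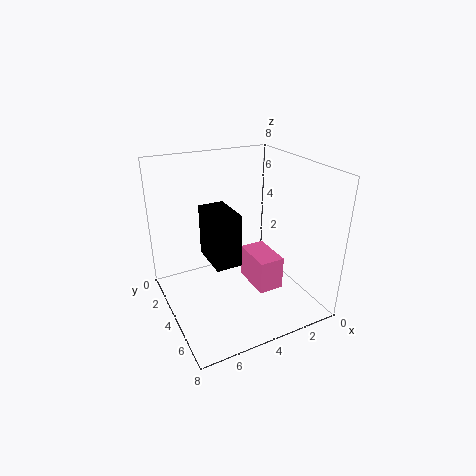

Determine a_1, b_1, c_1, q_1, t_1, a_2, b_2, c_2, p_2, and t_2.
a_1 = 1.5, b_1 = 2.5, c_1 = 0.5, q_1 = 2.5, t_1 = 2, a_2 = 4, b_2 = 2, c_2 = 2.5, p_2 = 1.5, t_2 = 3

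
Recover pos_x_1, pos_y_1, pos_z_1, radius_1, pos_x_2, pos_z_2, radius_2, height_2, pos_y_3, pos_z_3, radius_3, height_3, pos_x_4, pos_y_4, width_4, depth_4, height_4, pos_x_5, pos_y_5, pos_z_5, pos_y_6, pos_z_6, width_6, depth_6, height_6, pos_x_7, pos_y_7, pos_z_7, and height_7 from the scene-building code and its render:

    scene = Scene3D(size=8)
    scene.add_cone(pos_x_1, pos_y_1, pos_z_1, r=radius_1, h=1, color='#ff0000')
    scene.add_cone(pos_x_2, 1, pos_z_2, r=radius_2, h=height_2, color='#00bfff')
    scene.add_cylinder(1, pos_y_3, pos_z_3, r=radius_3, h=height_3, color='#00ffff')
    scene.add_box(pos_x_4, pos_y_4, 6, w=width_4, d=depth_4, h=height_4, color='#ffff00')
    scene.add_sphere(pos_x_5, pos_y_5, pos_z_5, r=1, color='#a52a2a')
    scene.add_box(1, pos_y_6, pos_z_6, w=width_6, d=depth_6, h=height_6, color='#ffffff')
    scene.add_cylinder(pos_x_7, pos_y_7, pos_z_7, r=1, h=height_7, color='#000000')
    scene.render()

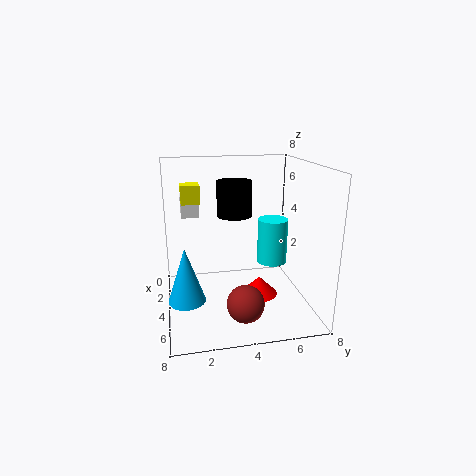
pos_x_1 = 5; pos_y_1 = 5; pos_z_1 = 1; radius_1 = 1; pos_x_2 = 5; pos_z_2 = 1; radius_2 = 1; height_2 = 3; pos_y_3 = 7; pos_z_3 = 1; radius_3 = 1; height_3 = 3; pos_x_4 = 3; pos_y_4 = 1; width_4 = 1; depth_4 = 1; height_4 = 1; pos_x_5 = 6; pos_y_5 = 4; pos_z_5 = 1; pos_y_6 = 1; pos_z_6 = 5; width_6 = 2; depth_6 = 1; height_6 = 1; pos_x_7 = 3; pos_y_7 = 4; pos_z_7 = 5; height_7 = 2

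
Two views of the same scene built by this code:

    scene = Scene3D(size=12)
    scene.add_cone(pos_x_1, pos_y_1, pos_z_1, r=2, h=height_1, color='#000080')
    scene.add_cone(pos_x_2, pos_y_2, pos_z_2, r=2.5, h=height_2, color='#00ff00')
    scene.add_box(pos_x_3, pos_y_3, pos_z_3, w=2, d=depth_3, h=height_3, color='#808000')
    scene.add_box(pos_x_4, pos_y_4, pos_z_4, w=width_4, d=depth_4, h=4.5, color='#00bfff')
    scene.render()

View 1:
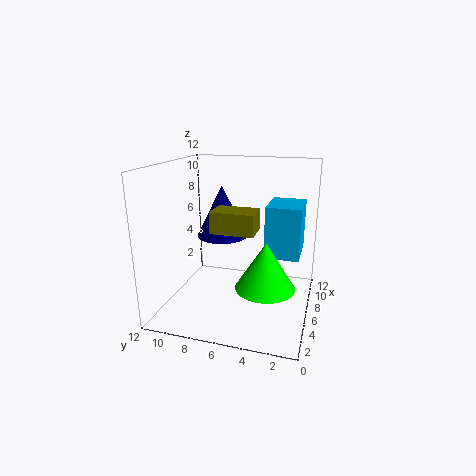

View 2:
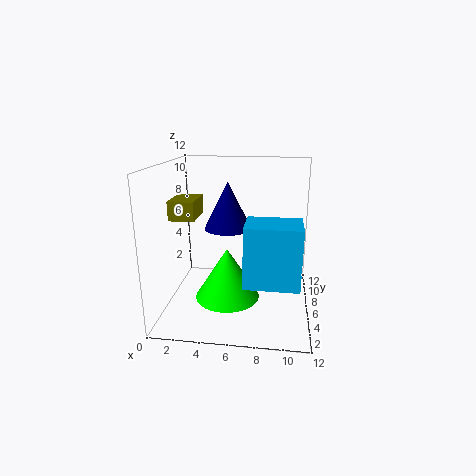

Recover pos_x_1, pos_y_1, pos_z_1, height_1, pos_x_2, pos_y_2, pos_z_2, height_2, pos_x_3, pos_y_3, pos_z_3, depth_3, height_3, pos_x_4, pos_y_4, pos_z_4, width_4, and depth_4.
pos_x_1 = 5, pos_y_1 = 7, pos_z_1 = 6.5, height_1 = 4, pos_x_2 = 5.5, pos_y_2 = 3.5, pos_z_2 = 2, height_2 = 4, pos_x_3 = 1, pos_y_3 = 3.5, pos_z_3 = 8, depth_3 = 3, height_3 = 1.5, pos_x_4 = 7, pos_y_4 = 1, pos_z_4 = 4, width_4 = 4, depth_4 = 3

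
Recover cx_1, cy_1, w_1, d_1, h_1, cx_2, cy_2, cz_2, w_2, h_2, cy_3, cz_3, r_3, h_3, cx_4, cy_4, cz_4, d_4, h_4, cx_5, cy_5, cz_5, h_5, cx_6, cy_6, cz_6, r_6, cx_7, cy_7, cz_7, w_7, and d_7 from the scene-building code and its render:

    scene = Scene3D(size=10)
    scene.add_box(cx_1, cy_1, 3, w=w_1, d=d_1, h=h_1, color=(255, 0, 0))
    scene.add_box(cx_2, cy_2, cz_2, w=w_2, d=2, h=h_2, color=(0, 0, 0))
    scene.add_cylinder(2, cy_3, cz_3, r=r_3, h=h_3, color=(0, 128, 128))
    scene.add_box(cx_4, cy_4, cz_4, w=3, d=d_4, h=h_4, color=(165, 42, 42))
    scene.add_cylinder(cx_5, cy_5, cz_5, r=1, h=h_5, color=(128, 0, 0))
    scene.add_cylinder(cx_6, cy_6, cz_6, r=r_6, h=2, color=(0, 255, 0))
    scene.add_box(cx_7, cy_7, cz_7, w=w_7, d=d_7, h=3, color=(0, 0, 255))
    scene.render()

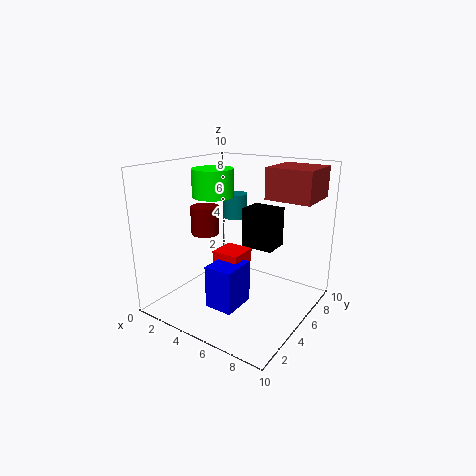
cx_1 = 3.5; cy_1 = 4; w_1 = 2; d_1 = 2; h_1 = 1; cx_2 = 4; cy_2 = 7; cz_2 = 3.5; w_2 = 2.5; h_2 = 3; cy_3 = 9; cz_3 = 5; r_3 = 1; h_3 = 2; cx_4 = 7; cy_4 = 5; cz_4 = 8; d_4 = 3; h_4 = 2; cx_5 = 2.5; cy_5 = 4.5; cz_5 = 5; h_5 = 2; cx_6 = 2.5; cy_6 = 5.5; cz_6 = 7.5; r_6 = 1.5; cx_7 = 4; cy_7 = 2.5; cz_7 = 0.5; w_7 = 2; d_7 = 2.5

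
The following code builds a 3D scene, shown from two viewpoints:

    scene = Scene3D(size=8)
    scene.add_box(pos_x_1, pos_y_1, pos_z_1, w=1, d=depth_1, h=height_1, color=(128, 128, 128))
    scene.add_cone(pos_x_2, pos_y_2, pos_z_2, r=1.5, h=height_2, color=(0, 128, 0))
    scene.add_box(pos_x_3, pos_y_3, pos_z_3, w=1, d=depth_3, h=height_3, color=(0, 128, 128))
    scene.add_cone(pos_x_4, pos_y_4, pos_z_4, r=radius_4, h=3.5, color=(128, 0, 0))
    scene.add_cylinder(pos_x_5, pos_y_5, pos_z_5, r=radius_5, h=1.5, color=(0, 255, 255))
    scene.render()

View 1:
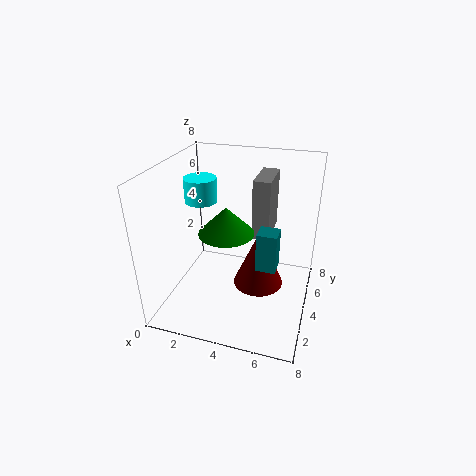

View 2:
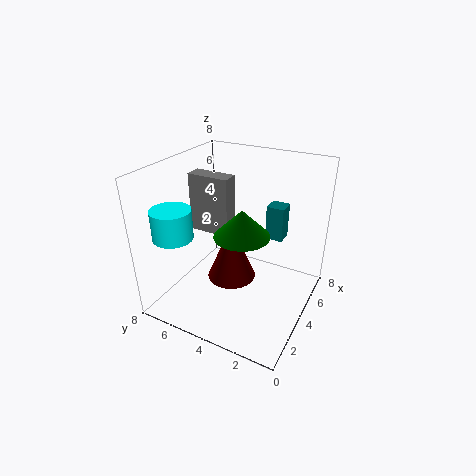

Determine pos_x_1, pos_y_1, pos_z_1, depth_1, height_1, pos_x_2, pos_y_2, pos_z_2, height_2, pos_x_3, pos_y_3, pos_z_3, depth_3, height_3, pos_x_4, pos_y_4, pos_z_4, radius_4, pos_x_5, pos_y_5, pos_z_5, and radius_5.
pos_x_1 = 4.5, pos_y_1 = 5, pos_z_1 = 3.5, depth_1 = 2.5, height_1 = 3.5, pos_x_2 = 3.5, pos_y_2 = 3.5, pos_z_2 = 4.5, height_2 = 1.5, pos_x_3 = 5.5, pos_y_3 = 2, pos_z_3 = 3.5, depth_3 = 1, height_3 = 2, pos_x_4 = 5, pos_y_4 = 5, pos_z_4 = 0.5, radius_4 = 1.5, pos_x_5 = 1, pos_y_5 = 6, pos_z_5 = 5, radius_5 = 1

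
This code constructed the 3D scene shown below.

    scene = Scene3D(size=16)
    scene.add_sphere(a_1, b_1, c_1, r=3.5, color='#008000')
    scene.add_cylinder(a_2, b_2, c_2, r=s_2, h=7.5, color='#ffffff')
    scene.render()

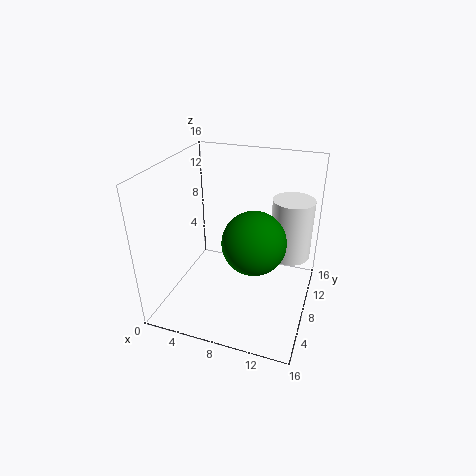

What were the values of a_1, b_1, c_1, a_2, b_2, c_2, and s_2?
a_1 = 10
b_1 = 7.5
c_1 = 8
a_2 = 13
b_2 = 13.5
c_2 = 3.5
s_2 = 2.5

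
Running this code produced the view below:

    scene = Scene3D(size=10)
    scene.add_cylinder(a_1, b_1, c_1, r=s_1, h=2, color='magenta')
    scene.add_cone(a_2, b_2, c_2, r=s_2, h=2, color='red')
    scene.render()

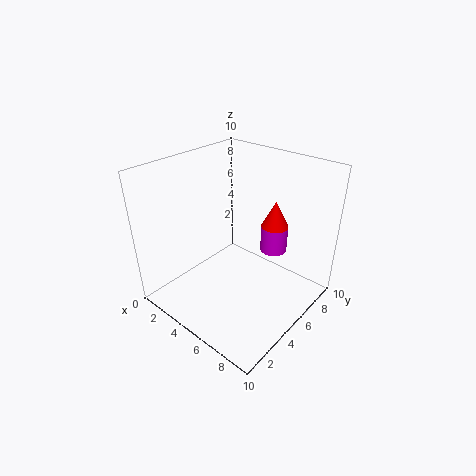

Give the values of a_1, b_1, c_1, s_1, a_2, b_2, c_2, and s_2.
a_1 = 6
b_1 = 8
c_1 = 3
s_1 = 1
a_2 = 6
b_2 = 8
c_2 = 5
s_2 = 1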